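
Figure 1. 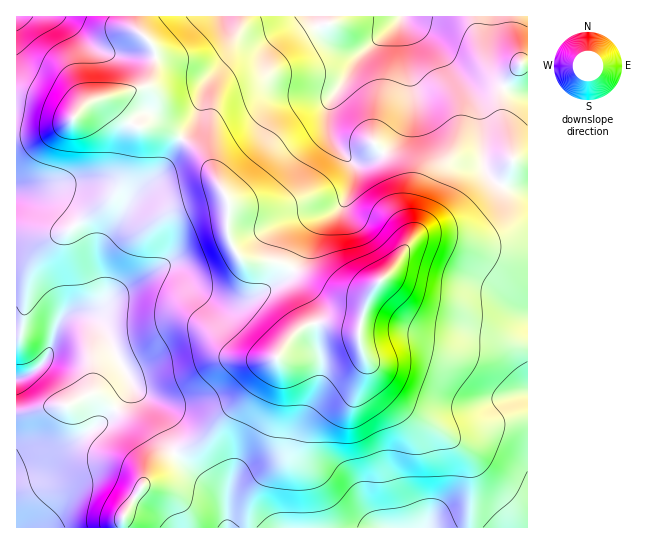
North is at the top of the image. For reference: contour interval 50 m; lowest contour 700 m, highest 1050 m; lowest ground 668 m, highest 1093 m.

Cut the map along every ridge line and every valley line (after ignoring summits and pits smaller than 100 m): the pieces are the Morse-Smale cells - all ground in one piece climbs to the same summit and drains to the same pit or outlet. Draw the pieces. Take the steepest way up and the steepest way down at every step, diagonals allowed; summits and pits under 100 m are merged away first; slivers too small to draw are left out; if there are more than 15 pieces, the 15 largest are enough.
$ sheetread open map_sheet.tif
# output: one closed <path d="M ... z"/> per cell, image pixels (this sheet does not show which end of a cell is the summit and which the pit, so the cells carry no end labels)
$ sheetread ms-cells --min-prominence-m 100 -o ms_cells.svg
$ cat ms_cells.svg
<path d="M105 100l-10 0-9 4-17 19-18 8-10 2-25 1 1 394 105 0 1-9 4-9 20-31 26-24 30-16 45-46 17-24 12-11 10-16 12-13 16-6 12 0 28 5 4 3 6-26 6-11-1-2-4 4-31-1-16-7-36-24-40-4-7-7-8-18 1-29-2-9-23-39-18-17-24-14-25 0-6-3z"/><path d="M527 16l-392 0 1 13 19 20 1 12-4 17-9 10-44 11 12 5 14 15 12 8 21-2 7 3 26 17 13 13 23 39 2 9-1 29 8 18 7 7 40 4 44 28 18 4 21 0 25-25 17-26 10-8 17-1 52 11 41-1z"/><path d="M435 236l-17 1-10 8-17 26-15 14-5 8-6 12-6 26-4-3-28-5-12 0-16 6-12 13-10 16-12 11-17 24-45 46-30 16-26 24-23 36-1 12 404 1 1-281-41 0z"/><path d="M134 16l-117 0-1 117 25 0 10-2 18-8 17-19 5-3 55-14 7-13 3-20-3-8-17-17z"/>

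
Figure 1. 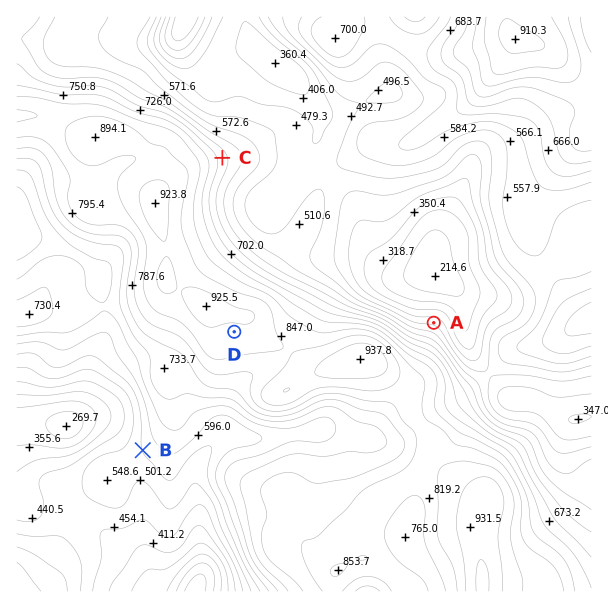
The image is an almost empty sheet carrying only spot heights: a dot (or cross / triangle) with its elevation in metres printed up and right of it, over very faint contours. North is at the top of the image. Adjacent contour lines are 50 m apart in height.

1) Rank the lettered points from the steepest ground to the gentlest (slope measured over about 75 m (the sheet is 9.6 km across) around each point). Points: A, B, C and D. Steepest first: A C B D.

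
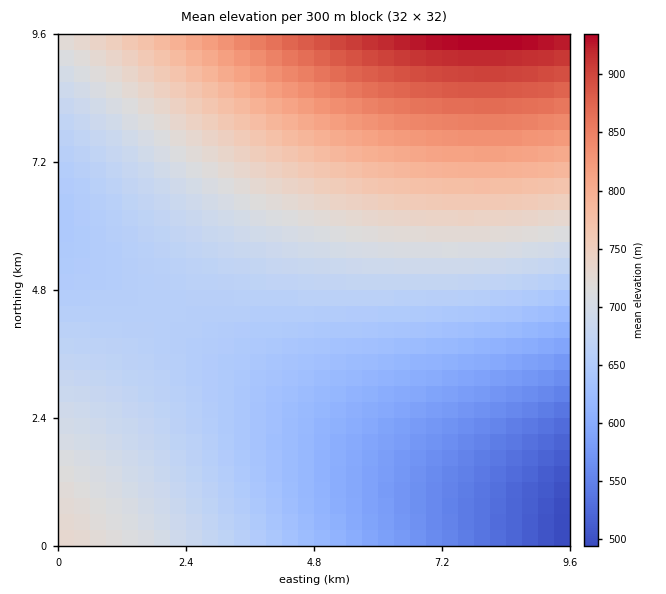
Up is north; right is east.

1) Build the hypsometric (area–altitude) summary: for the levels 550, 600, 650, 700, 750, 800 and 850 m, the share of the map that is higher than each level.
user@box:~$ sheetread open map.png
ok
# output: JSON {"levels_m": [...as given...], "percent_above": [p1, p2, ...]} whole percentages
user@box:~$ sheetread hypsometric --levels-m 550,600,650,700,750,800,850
{"levels_m": [550, 600, 650, 700, 750, 800, 850], "percent_above": [95, 85, 69, 38, 23, 15, 8]}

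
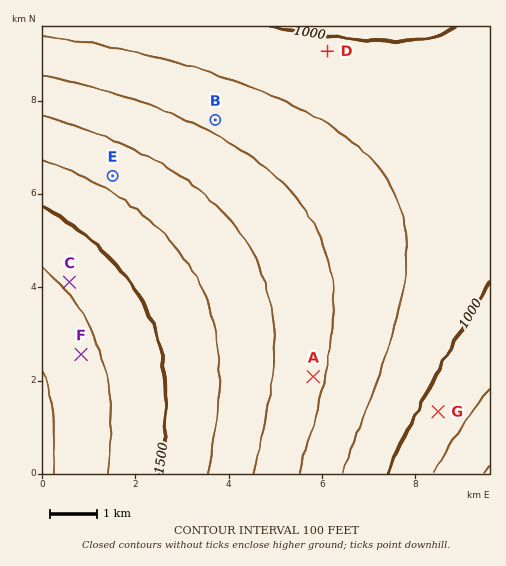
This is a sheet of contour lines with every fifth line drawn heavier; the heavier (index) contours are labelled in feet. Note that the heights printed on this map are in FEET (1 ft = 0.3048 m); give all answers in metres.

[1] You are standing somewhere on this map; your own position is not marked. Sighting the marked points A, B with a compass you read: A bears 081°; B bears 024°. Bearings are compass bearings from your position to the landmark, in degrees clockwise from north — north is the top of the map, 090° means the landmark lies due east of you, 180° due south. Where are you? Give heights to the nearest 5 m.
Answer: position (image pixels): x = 85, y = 413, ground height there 500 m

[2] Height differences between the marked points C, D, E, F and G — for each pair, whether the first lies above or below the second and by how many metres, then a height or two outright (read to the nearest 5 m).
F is above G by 200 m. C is above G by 190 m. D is below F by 185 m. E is above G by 120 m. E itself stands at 415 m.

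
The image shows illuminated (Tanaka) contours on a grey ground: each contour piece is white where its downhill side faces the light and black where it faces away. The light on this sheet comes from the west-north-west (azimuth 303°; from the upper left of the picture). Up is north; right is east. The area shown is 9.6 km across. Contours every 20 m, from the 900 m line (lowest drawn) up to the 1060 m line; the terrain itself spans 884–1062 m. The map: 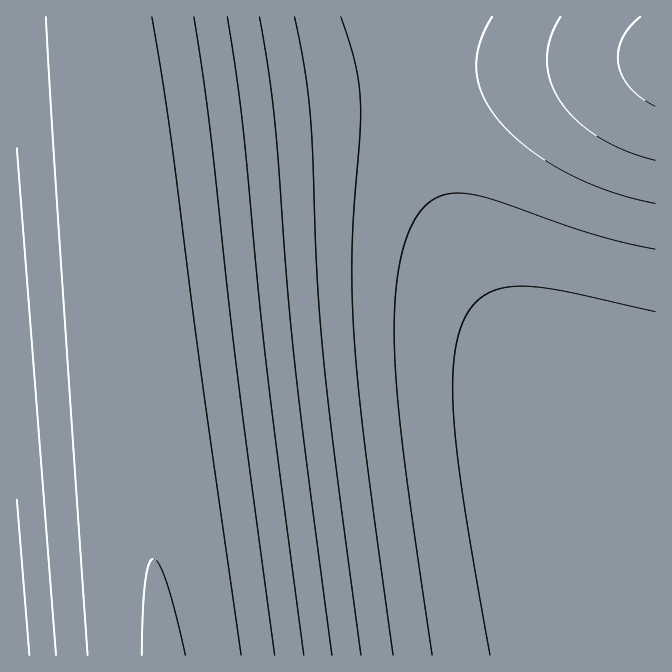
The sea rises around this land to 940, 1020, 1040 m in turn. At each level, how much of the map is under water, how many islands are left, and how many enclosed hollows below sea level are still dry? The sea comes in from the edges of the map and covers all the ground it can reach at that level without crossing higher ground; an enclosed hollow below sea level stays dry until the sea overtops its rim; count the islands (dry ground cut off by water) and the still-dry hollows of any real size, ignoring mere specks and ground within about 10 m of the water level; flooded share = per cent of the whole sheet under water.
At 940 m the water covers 39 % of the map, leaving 0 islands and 0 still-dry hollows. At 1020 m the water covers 68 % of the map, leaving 0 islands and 0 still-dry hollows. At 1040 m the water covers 80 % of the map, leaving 0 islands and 0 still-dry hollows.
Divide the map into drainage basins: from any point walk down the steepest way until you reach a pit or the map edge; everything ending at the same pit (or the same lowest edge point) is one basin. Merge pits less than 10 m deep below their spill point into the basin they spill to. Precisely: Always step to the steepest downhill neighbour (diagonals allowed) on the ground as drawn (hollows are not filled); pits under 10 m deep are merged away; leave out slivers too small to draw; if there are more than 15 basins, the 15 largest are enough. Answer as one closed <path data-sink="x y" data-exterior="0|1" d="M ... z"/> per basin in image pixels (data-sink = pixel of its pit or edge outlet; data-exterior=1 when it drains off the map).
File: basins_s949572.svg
<path data-sink="602 475" data-exterior="0" d="M655 16l-557 1 66 639 492-1z"/><path data-sink="17 655" data-exterior="1" d="M97 16l-81 1 1 639 146-1-35-335-17-188-3-17-9-92z"/>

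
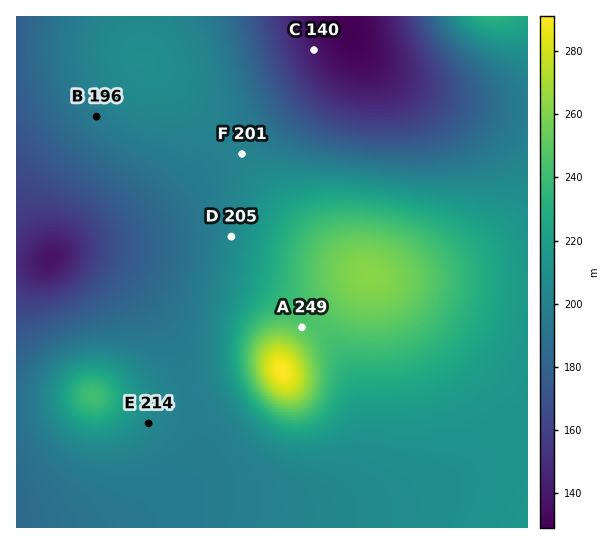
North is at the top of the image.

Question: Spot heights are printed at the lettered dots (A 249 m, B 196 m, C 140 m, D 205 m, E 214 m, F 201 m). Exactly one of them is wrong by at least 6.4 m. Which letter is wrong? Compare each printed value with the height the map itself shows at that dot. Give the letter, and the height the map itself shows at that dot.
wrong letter E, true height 205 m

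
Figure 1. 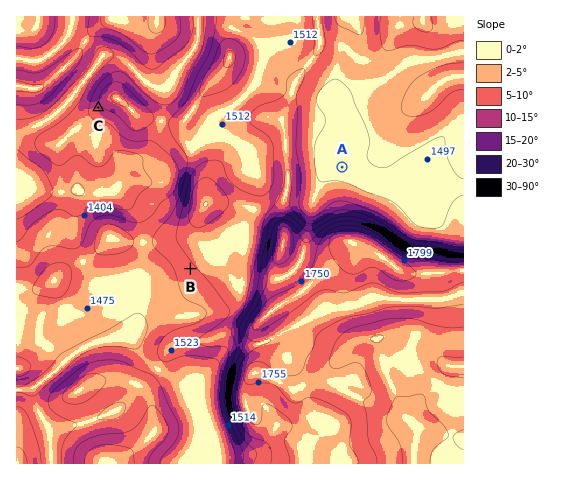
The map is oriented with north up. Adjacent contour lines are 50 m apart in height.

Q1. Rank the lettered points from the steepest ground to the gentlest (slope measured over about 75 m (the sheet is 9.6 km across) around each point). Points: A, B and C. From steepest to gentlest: C B A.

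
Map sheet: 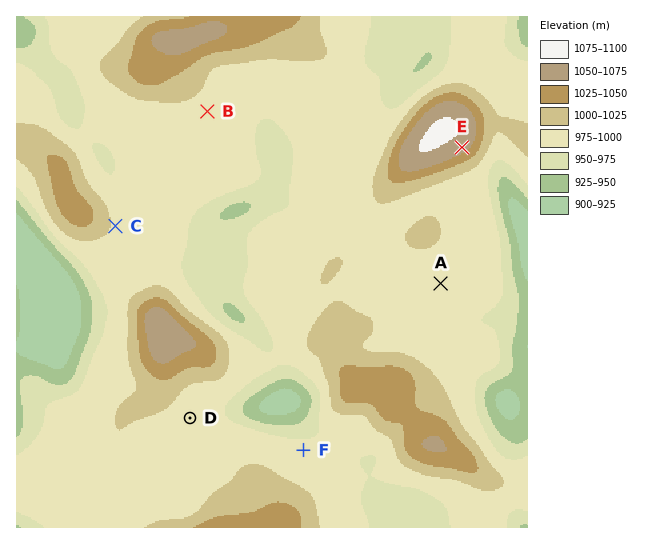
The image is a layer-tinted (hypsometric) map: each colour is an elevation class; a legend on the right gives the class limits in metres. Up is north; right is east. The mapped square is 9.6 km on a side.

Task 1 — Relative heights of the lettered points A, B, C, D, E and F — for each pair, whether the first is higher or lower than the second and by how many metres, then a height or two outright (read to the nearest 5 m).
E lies higher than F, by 75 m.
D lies lower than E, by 70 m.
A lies lower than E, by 70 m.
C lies lower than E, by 65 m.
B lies lower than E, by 65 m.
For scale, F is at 985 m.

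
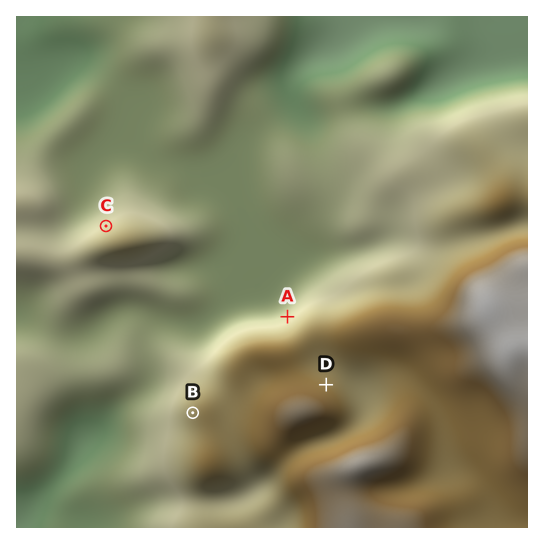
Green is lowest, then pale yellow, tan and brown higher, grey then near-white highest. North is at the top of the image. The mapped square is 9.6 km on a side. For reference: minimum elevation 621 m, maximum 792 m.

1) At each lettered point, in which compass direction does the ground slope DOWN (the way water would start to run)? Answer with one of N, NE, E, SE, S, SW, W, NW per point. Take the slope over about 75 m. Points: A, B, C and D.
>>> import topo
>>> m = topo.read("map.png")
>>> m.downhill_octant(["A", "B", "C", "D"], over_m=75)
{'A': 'NW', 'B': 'W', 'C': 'NW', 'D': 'NE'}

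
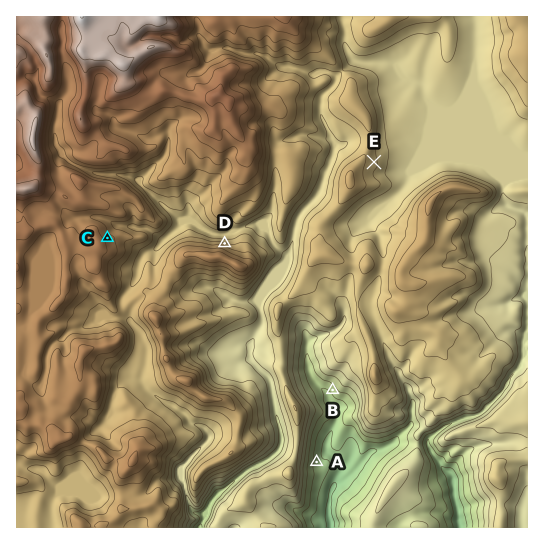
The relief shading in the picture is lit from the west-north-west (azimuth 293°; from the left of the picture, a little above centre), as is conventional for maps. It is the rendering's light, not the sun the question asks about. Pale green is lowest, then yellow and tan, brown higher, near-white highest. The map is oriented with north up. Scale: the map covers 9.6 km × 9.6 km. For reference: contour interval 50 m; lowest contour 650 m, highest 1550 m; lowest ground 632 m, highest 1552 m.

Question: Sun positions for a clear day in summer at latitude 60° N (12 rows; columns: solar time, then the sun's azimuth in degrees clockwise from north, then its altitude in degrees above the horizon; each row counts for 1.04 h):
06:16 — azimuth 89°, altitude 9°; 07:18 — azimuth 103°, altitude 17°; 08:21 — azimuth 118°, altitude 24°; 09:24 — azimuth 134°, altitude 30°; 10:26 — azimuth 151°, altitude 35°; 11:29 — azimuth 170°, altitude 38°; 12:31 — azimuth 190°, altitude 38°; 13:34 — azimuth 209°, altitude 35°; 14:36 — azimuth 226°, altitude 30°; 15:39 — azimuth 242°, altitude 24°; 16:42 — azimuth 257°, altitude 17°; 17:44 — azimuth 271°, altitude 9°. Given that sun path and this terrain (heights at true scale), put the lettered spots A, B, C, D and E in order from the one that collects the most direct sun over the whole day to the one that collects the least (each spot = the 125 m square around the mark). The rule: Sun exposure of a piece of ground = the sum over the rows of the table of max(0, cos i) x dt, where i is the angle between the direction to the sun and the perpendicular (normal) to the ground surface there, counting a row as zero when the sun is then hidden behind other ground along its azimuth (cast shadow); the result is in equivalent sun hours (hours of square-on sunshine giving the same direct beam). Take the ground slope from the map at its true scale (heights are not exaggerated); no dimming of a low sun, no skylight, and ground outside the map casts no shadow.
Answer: B ≈ E ≈ A > C > D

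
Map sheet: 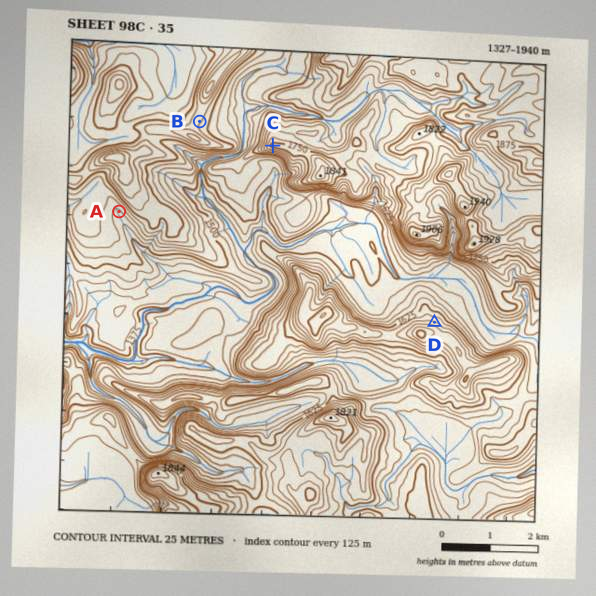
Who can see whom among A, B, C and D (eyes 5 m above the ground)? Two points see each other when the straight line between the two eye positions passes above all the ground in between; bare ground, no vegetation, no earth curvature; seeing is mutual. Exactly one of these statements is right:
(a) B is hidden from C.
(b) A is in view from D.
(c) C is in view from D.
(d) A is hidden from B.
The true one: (d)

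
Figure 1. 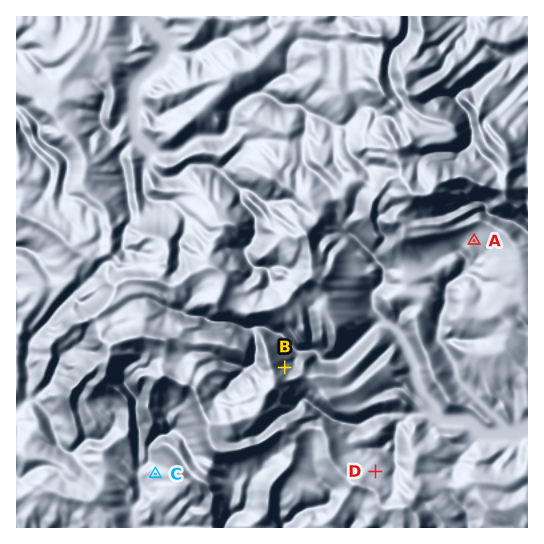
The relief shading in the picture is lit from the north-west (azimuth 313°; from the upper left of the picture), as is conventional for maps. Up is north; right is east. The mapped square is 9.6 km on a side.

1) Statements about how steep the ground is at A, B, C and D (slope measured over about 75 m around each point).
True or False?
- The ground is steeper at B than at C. True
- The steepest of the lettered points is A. False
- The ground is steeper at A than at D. False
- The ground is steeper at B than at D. True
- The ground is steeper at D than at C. False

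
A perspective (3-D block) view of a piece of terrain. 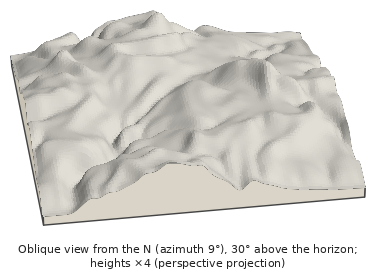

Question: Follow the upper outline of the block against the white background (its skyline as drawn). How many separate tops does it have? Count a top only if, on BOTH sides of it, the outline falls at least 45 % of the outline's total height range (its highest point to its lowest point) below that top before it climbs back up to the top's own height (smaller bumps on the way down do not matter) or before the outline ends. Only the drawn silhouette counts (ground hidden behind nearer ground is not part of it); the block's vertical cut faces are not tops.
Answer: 0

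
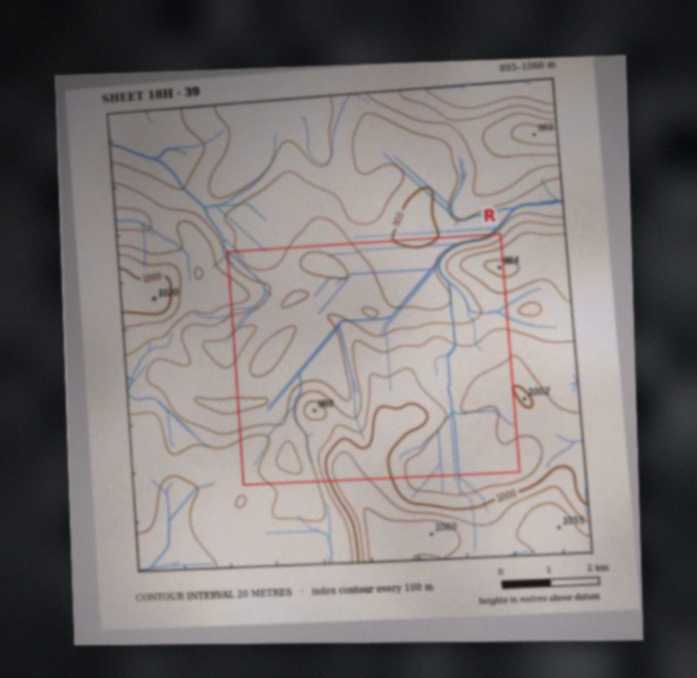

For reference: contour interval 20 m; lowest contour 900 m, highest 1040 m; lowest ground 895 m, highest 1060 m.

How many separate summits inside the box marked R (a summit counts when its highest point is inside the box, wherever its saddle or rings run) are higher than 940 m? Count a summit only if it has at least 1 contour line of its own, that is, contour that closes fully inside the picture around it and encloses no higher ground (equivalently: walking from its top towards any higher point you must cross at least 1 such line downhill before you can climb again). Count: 4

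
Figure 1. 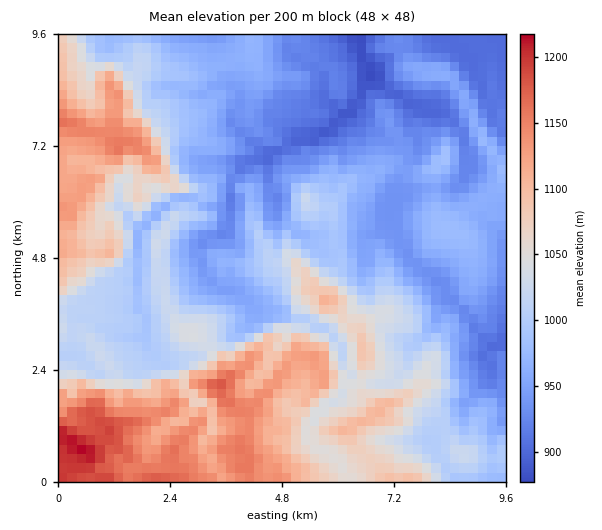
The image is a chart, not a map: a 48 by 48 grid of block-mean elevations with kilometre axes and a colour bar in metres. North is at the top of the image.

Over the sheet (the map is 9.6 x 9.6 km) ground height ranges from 870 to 1220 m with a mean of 1010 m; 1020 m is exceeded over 35.7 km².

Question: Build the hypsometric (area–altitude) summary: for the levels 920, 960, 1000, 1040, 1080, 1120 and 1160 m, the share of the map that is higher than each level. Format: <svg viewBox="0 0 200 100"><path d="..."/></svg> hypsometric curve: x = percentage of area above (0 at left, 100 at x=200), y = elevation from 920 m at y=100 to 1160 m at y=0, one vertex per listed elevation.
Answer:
<svg viewBox="0 0 200 100"><path d="M180 100l-43-17-39-16-33-17-21-17-18-16-19-17"/></svg>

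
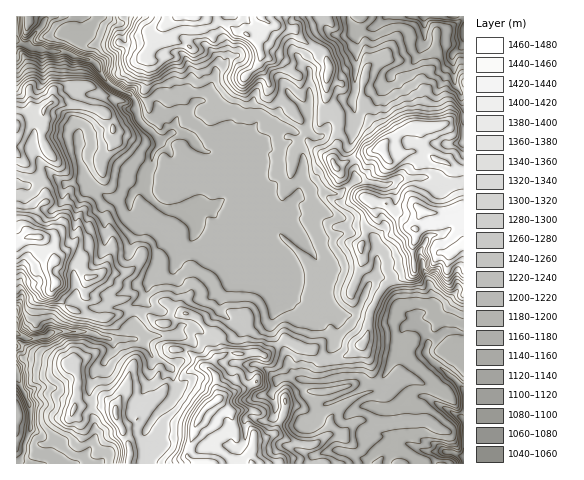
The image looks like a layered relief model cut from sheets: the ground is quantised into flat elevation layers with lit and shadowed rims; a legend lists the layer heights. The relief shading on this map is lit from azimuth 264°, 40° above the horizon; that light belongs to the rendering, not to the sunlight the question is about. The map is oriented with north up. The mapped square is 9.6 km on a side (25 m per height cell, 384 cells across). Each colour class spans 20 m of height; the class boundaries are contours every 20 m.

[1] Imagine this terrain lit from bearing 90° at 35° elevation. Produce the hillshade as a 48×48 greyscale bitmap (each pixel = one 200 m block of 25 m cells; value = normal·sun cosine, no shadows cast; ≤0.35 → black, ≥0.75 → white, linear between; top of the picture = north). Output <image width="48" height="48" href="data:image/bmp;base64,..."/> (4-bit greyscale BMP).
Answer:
<image width="48" height="48" href="data:image/bmp;base64,Qk32BAAAAAAAAHYAAAAoAAAAMAAAADAAAAABAAQAAAAAAIAEAAATCwAAEwsAABAAAAAAAAAAAAAAABEREQAiIiIAMzMzAERERABVVVUAZmZmAHd3dwCIiIgAmZmZAKqqqgC7u7sAzMzMAN3d3QDu7u4A////AGaIh3eHEZp1M2iaqYrLzcqaq6mIiZq6z2Z4d4h3IYuHQWqZqHrcy6rLqZqYmbvLmZdndnl1JaqHUUmpmYndy6mrmrqZmZmXv+lFVXmEKLqHUSiqm5nM7qd4q7qZmZiI3/kjNZuCWrqXUhe6rNu5zrh4qZqZmZia3/kTNJpzfKmoYwOarevKncqIqpmZiImty/gTM4p0e6ibhBBK3+u4fNuYiamJmZqonIQVVIp2abl6pjImz/7HfLiJqZmZqpl4zwFFVIuGRrqIl1M3vLz9iqiIiaqImZmazQA0VZynRauZdWVJuqvtqZiZmIipiZq8hAFDNr24VJyohCOLu7qruYeJmYjMmaq4VkRDNpvKdXuVd2ZomamtyHiZeIrdqap2iCNENYqrl4hkaZd3iYmrqIm6dXvuuap2iWZkJHmoeId3h2eJqZmXeamZdWruuZqHiAOqZWVXmZdXmHeKupqneZmIhlnuupiIiAOXRFZ5u5ZniImqmJu5eIiIh1juuZiIhwN2RZqpqpiHZ6u5eJu5iIiJd2bOyZh3ZgE1qpmqmrlniaqpiJqpiHeHV5eeyYh1MgAGzZm6qqp3mIqqmJmZiHiHRql7uYlzRxI0z5e7u7qYh4mqmYmZiHiHVZp3d5xQfBNHzZiby7ypl4mZmZmYiHiHZHqGY4wxjGZnzbqqypu6qImZmZmIiIiHZFmXYocVnJh4rcvKu3nKqYiImZiIiIh2ZFqnUnUWmqmavLzKq5m6mYiImIiIiIh2VGqmMXhGd3irzLzbrKmZmZiIiIiIiYd2Zmh0MnqWZ4qpnMzLu5iZmZiIiIiImIdmdlV1E3mZh5q5e8y7u5iZmYiIiIiIiId3ZUNmRWiZmYibqqvKqoiZiIiIiIiIiIh1RCNodVmoeId7y7qqqZmImZiIiIiHiYdmURaZdHuoZod7y7qJqql3iZmImYh3iYdlZTeoVIqYiIibu7h5uql3iIiJmYh3eIZCa4VohniHiIm5ncdqyqp3iIiYmZh3eIUijIRGqXiHibuXzrdqy6qHiImYiIh3aIQUmWRGqpiJq8p67qdnrLuneJmIiIiHZ3RGpxFZqZmqq7mM7JdmnMzJaJiIiIh3d3dliTAnqpmqvcqd7JdVnO6oh3eIiYd3iHd2imMjaImazsqc7JZXrupol3iJiIiId4domoVTNXiJ75mb24Z538ZpmHeIiIh2eJdoqoeGRXh2r2d5upmb3qV4iYiIh3domZZYuoiXZniHrUdnu6qr3UOZiZiGVYh6uIdJupmod3iYrSeFiYrvkiWamYiFIpuLt5dIvKm5d3iqmSaHeIvWAkasqZiWEYzMl6c53Zi6h3irlkeGiIuQADacupioMke8qqc57YerqYesl2iYiZYwADeau5nKdSKM3IZ8/YaKu6ict7p2YzVREzWKqIu5hiOc2net7Id4vLmKzWQ1Z4hhFEV5mqmJdFesyZzM25iHm7l53zhzaJhjMhR4mYmZZomau97LzKmHiblp3xe2V4d1MhJWeImql3eLzN2r25q5ibl5qg=="/>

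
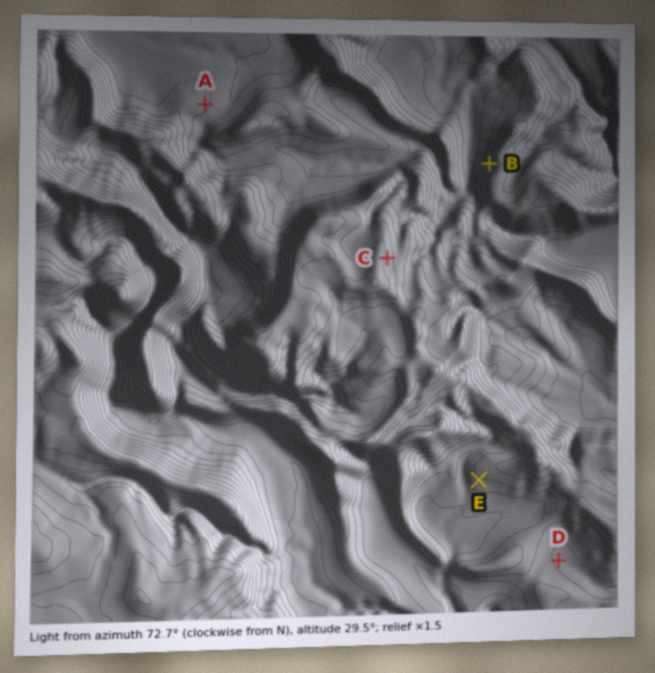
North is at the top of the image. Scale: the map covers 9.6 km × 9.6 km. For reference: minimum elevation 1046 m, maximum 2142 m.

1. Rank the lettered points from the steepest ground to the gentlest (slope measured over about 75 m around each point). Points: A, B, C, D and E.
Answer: B C E A D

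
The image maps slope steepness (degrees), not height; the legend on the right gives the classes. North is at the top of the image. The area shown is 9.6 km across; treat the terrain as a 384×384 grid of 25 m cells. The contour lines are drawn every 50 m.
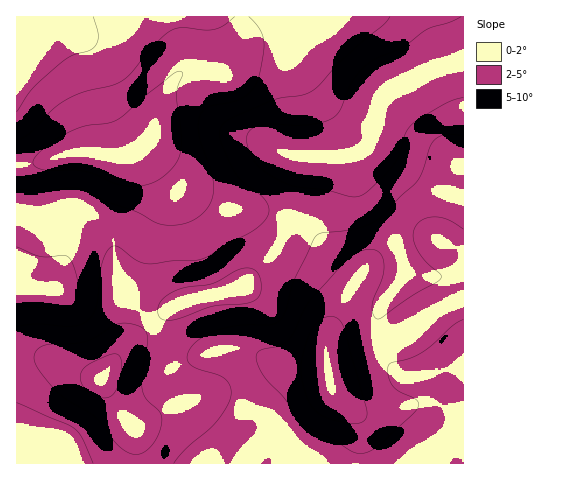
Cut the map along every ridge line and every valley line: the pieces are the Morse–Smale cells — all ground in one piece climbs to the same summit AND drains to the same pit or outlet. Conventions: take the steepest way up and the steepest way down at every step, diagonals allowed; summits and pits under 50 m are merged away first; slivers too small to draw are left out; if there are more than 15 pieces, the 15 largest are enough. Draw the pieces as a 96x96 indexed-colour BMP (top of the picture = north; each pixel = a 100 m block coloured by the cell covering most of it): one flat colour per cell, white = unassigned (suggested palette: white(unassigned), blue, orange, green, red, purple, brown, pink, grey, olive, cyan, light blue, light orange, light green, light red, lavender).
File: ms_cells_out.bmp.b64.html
<image width="96" height="96" href="data:image/bmp;base64,Qk12EgAAAAAAAHYAAAAoAAAAYAAAAGAAAAABAAQAAAAAAAASAAATCwAAEwsAABAAAAAAAAAA////ALR3HwAOf/8ALKAsACgn1gC9Z5QAS1aMAMJ34wB/f38AIr28AM++FwDox64AeLv/AIrfmACWmP8A1bDFAGZmZmZmZmZmZmZmZmYREREREREREREREREREREREREREREREREREREREREREREREWZmZmZmZmZmZmZmZmYREREREREREREREREREREREREREREREREREREREREREREREWZmZmZmZmZmZmZmZmYREREREREREREREREREREREREREREREREREREREREREREREWZmZmZmZmZmZmZmZmYREREREREREREREREREREREREREREREREREREREREREREREWZmZmZmZmZmZmZmZmYREREREREREREREREREREREREREREREREREREREREREREREWZmZmZmZmZmZmZmZmEREREREREREREREREREREREREREREREREREREREREREREREWZmZmZmZmZmZmZmZmEREREREREREREREREREREREREREREREREREREREREREREREWZmZmZmZmZmZmZmZmEREREREREREREREREREREREREREREREREREREREREREREREWZmZmZmZmZmZmZmZhEREREREREREREREREREREREREREREREREREREREREREREREWZmZmZmZmZmZmZmZhEREREREREREREREREREREREREREREREREREREREREREREREWZmZmZmZmZmZmZmYREREREREREREREREREREREREREREREREREREREREREREREREWZmZmZmZmZmZmZmEREREREREREREREREREREREREREREREREREREREREREREREREWZmZmZmZmZmZmZhEREREREREREREREREREREREREREREREREREREREREREREREREWZmZmZmZmZmZmZhEREREREREREREREREREREREREREREREREREREREREREREREREWZmZmZmZmZmZmYREREREREREREREREREREREREREREREREREREREREREREREREREWZmZmZmZmZmZmYREREREREREREREREREREREREREREREREREREREREREREREREREWZmZmZmZmZmZmEREREREREREREREREREREREREREREREREREREREREREREREREREWZmZmZmZmZmZmEREREREREREREREREREREREREREREREREREREREREREREREREREWZmZmZmZmZmYiEREREREREREREREREREREREREREREREREREREREREREREREREREWZmZmZmZmYiIiEREREREREREREREREREREREREREREREREREREREREREREREREREWZmZmZmZiIiIiIREREREREREREREREREREREREREREREREREREREREREREREREREWZmZmZmIiIiIiIhEREREREREREREREREREREREREREREREREREREREREREREREREWZmZmIiIiIiIiIhERERERERERERERERERERERERERERERERERERERERERERERERESIiIiIiIiIiIiIiERERERERERERERERERERERERERERERERERERERERERERERERESIiIiIiIiIiIiIiIRERERERERERERERERERERERERERERERERERERERERERERERESIiIiIiIiIiIiIiIhERERERERERERERERERERERERERERERERERERERERERERERESIiIiIiIiIiIiIiIiERERERERERERERERERERERERERERERERERERERERERERERESIiIiIiIiIiIiIiIiIRERERERERERERERERERERERERERERERERERERERERERERESIiIiIiIiIiIiIiIiIhERERERERERERERERERERERERERERERERERERERERERERESIiIiIiIiIiIiIiIiIiIRERERERERERERERERERERERERERERERERERERERERERESIiIiIiIiIiIiIiIiIiIhERERERERERERERERERERERERERERERERERERERERERESIiIiIiIiIiIiIiIiIiIiERERERERERERERERERERERERERERERERERERERERERESIiIiIiIiIiIiIiIiIiIiIRERERERERERERERERERERERERERERERERERERERERESIiIiIiIiIiIiIiIiIiIiIhERERERERERERERERERERERERERERERERERERERERESIiIiIiIiIiIiIiIiIiIiIiIRERERERERERERERERERERERERERERERERERERERESIiIiIiIiIiIiIiIiIiIiIiIiIRERERERERERERERERERERERERERERERERERERESIiIiIiIiIiIiIiIiIiIiIiIiIiIiERERERERERERERERERERERERERERERERERESIiIiIiIiIiIiIiIiIiIiIiIiIiIiIiIhERERERERERERERERERERERERERERERESIiIiIiIiIiIiIiIiIiIiIiIiIiIiIiIiERERERERERERERERERERERERERERERESIiIiIiIiIiIiIiIiIiIiIiIiIiIiIiIiIRERERERERERERERERERERERERERERESIiIiIiIiIiIiIiIiIiIiIiIiIiIiIiIiIhEREREREREREREVURERERERERERERESIiIiIiIiIiIiIiIiIiIiIiIiIiIiIiIiIiERERERERERERFVVRERERERERERERESIiIiIiIiIiIiIiIiIiIiIiIiIiIiIiIiIiIRERERERERERVVVRERERERERERERESIiIiIiIiIiIiIiIiIiIiIiIiIiIiIiIiIiIhEREREREREVVVVVERERERERERERESIiIiIiIiIiIiIiIiIiIiIiIiIiIiIiIiIiIhERERERERFVVVVVVRERERERERERESIiIiIiIiIiIiIiIiIiIiIiIiIiIiIiIiIiIiERERERERVVVVVVVVERERERERERESIiIiIiIiIiIiIiIiIiIiIiIiIiIiIiIiIiIiIRERERERVVVVVVVVURERERERERESIiIiIiIiIiIiIiIiIiIiIiIiIiIiIiIiIiIiIREREREVVVVVVVVVVVURERERERESIiIiIiIiIiIiIiIiIiIiIiIiIiIiIiIiIiIiIhERERFVVVVVVVVVVVVVVVVVERESIiIiIiIiIiIiIiIiIiIiIiIiIiIiIiIiIiIiIhERERVVVVVVVVVVVVVVVVVVERESIiIiIiIiIiIiIiIiIiIiIiIiIiIiIiIiIiIiIiEREVVVVVVVVVVVVVVVVVVVERESIiIiIiIiIiIiIiIiIiIiIiIiIiIiIiIiIiIiIiERVVVVVVVVVVVVVVVVVVVVERESIiIiIiIiIiIiIiIiIiIiIiIiIiIiIiIiIiIiIiFVVVVVVVVVVVVVVVVVVVVVURESIiIiIiIiIiIiIiIiIiIiIiIiIiIiIiIiIiIiMzNVVVVVVVVVVVVVVVVVVVVVURESIiIiIiIiIiIiIiIiIiIiIiIiIiIiIiIiIzMzMzNVVVVVVVVVVVVVVVVVVVVVURESIiIiIiIiIiIiIiIiIiIiIiIiIiIiMzMzMzMzMzNVVVVVVVVVVVVVVVVVVVVVVRESIiIiIiIiIiIiIiIiIiIiIiIiIiIzMzMzMzMzMzNVVVVVVVVVVVVVVVVVVVVVVRESIiIiIiIiIiIiIiIiIiIiIiIiIjMzMzMzMzMzMzM1VVVVVVVVVVVVVVVVVVVVVRESIiIiIiIiIiIiIiIiIiIiIiIiIzMzMzMzMzMzMzM1VVVVVVVVVVVVVVVVVVVVVRESIiIiIiIiIiIiIiIiIiIiIiIjMzMzMzMzMzMzMzM1VVVVVVVVVVVVVVVVVVVVVVESIiIiIiIiIiIiIiIiIiIiIiIzMzMzMzMzMzMzMzM1VVVVVVVVVVVVVVVVVVVVVVESIiIiIiIiIiIiIiIiIiIiIiMzMzMzMzMzMzMzMzMzVVVVVVVVVVVVVVVVVVVVVVESIiIiIiIiIiIiIiIiIiIiIjMzMzMzMzMzMzMzMzMzVVVVVVVVVVVVVVVVVVVVVVUSIiIiIiIiIiIiIiIiIiIiIzMzMzMzMzMzMzMzMzMzVVVVVVVVVVVVVVVVVVVVVVUURCIiIiIiIiIiIiIiIiIiMzMzMzMzMzMzMzMzMzMzVVVVVVVVVVVVVVVVVVVVVVVUREREQiIiIiIiIiIiIiIjMzMzMzMzMzMzMzMzMzMzVVVVVVVVVVVVVVVVVVVVVVVUREREREQiIiIkREREIiIzMzMzMzMzMzMzMzMzMzMzMzMzMzMzVVVVVVVVVVVVVVVUREREREREREREREREQiIzMzMzMzMzMzMzMzMzMzMzMzMzMzMzM1VVVVVVVVVVVVVUREREREREREREREREREMzMzMzMzMzMzMzMzMzMzMzMzMzMzMzMzVVVVVVVVVVVVVUREREREREREREREREREQzMzMzMzMzMzMzMzMzMzMzMzMzMzMzMzVVVVVVVVVVVVVUREREREREREREREREREQzMzMzMzMzMzMzMzMzMzMzMzMzMzMzMzVVVVVVVVVVVVVUREREREREREREREREREQzMzMzMzMzMzMzMzMzMzMzMzMzMzMzMzNVVVVVVVVVVVVURERERERERERERERERERDMzMzMzMzMzMzMzMzMzMzMzMzMzMzMzNVVVVVVVVVVVVURERERERERERERERERERDMzMzMzMzMzMzMzMzMzMzMzMzMzMzMzNVVVVVVVVVVVVURERERERERERERERERERDMzMzMzMzMzMzMzMzMzMzMzMzMzMzMzNVVVVVVVVVVVVURERERERERERERERERERDMzMzMzMzMzMzMzMzMzMzMzMzMzMzMzNVVVVVVVVVVVVUREREREREREREREREREREMzMzMzMzMzMzMzMzMzMzMzMzMzMzMzM1VVVVVVVVVVVUREREREREREREREREREREMzMzMzMzMzMzMzMzMzMzMzMzMzMzMzM1VVVVVVVVVVVUREREREREREREREREREREQzMzMzMzMzMzMzMzMzMzMzMzMzMzMzM1VVVVVVVVVVVUREREREREREREREREREREQzMzMzMzMzMzMzMzMzMzMzMzMzMzMzMzVVVVVVVVVVVURERERERERERERERERERERDMzMzMzMzMzMzMzMzMzMzMzMzMzMzMzNVVVVVVVVVVURERERERERERERERERERERDMzMzMzMzMzMzMzMzMzMzMzMzMzMzMzMzVVVVVVVVVUREREREREREREREREREREREMzMzMzMzMzMzMzMzMzMzMzMzMzMzMzMzMzVVVVVVVUREREREREREREREREREREREQzMzMzMzMzMzMzMzMzMzMzMzMzMzMzMzMzM1VVVVVUREREREREREREREREREREREREREREQzMzMzMzMzMzMzMzMzMzMzMzMzMzMzM1VVVURERERERERERERERERERERERERERERDMzMzMzMzMzMzMzMzMzMzMzMzMzMzMzMzNURERERERERERERERERERERERERERERHMzMzMzMzMzMzMzMzMzMzMzMzMzMzMzMzM0REREREREREREREREREREREREREREREczMzMzMzMzMzMzMzMzMzMzMzMzMzMzMzM0RERERERERERERERERERERERERERERERzMzMzMzMzMzMzMzMzMzMzMzMzMzMzMzM0RERERERERERERERERERERERERERERER3MzMzMzMzMzMzMzMzMzMzMzMzMzMzMzM0RERERERERERERERERERERERERERERER3czMzMzMzMzMzMzMzMzMzMzMzMzMzMzM0RERERERERERERERERERERERERERERERHd3czMzMzMzMzMzMzMzMzMzMzMzMzMzM0RERERERERERERERERERERERERERERERHd3d3d3d3czMzMzMzMzMzMzMzMzMzMzM0RERERERERERERERERERERERERERERERHd3d3d3d3d3dzMzMzMzMzMzMzMzMzMzM0RERERERERERERERERERERERERERERERHd3d3d3d3d3d3MzMzMzMzMzMzMzMzMzM4iIRERERERERERERERERERERERERERERHd3d3d3d3d3d3MzMzMzMzMzMzMzMzMzMw=="/>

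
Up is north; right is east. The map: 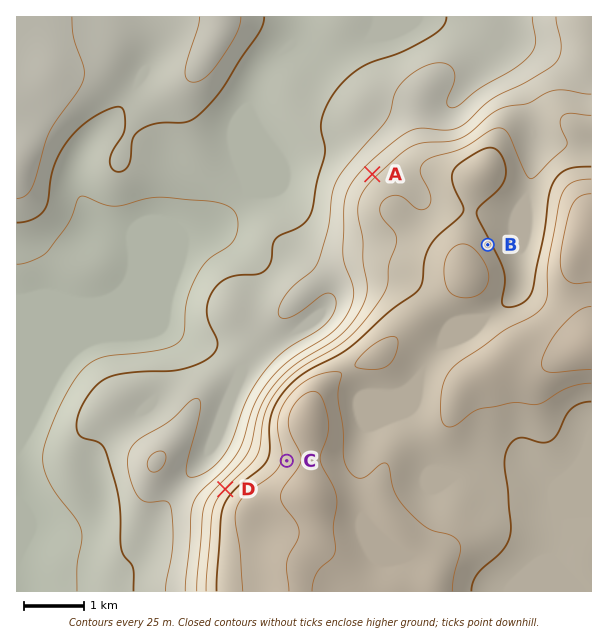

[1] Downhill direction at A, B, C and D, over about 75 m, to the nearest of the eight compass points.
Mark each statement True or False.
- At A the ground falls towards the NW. True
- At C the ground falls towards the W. True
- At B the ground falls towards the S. False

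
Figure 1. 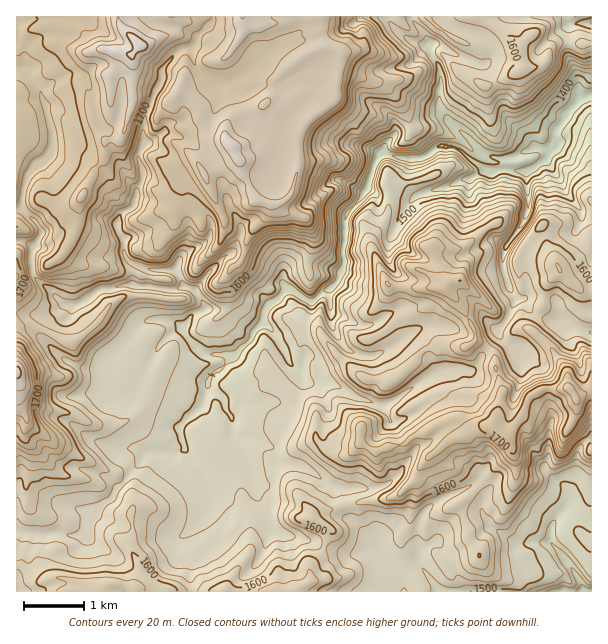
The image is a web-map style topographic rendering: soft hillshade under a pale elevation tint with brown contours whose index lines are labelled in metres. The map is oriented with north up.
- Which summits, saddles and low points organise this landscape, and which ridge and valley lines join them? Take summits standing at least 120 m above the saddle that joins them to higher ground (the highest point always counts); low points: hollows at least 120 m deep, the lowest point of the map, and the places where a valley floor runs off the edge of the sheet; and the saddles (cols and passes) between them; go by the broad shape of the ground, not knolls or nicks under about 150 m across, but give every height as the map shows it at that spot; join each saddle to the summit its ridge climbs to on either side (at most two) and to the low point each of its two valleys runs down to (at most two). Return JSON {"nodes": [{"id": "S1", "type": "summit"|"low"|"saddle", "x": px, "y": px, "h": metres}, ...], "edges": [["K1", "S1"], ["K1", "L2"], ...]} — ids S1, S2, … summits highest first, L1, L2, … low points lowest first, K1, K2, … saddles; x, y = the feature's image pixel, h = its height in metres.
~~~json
{"nodes": [
{"id": "S1", "type": "summit", "x": 140, "y": 45, "h": 1811},
{"id": "S2", "type": "summit", "x": 17, "y": 372, "h": 1808},
{"id": "S3", "type": "summit", "x": 569, "y": 389, "h": 1750},
{"id": "L1", "type": "low", "x": 584, "y": 96, "h": 1361},
{"id": "L2", "type": "low", "x": 585, "y": 591, "h": 1408},
{"id": "K1", "type": "saddle", "x": 345, "y": 506, "h": 1576},
{"id": "K2", "type": "saddle", "x": 20, "y": 531, "h": 1547},
{"id": "K3", "type": "saddle", "x": 285, "y": 387, "h": 1527}],
"edges": [["K1", "S3"], ["K1", "L1"], ["K1", "L2"], ["K2", "S2"], ["K2", "S3"], ["K2", "L1"], ["K3", "S1"], ["K3", "S3"], ["K3", "L1"]]}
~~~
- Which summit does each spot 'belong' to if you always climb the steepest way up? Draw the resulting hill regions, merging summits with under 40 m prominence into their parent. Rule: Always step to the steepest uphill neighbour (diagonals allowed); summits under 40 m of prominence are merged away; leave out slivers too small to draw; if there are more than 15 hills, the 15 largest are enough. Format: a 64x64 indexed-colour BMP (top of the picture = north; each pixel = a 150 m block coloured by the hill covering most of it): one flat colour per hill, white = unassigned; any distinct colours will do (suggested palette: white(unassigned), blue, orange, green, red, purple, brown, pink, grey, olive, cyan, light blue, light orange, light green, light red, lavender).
<image width="64" height="64" href="data:image/bmp;base64,Qk12CAAAAAAAAHYAAAAoAAAAQAAAAEAAAAABAAQAAAAAAAAIAAATCwAAEwsAABAAAAAAAAAA////ALR3HwAOf/8ALKAsACgn1gC9Z5QAS1aMAMJ34wB/f38AIr28AM++FwDox64AeLv/AIrfmACWmP8A1bDFAHd3d3d3d3d3d3dmZmZmZmZmZmZmZmIiIRERERERERESd3d3d3d3d3d3dmZmZmZmZmZmZmZmYiIRERERERERESJ3d3d3d3d3d3d2ZmZmZmZmZmZmZmYRIRERERERERERInd3d3d3d3d3d3dmZmZmZmZmZmZmYRERERERERERERIid3d3d3d3d3d3d2ZmZmZmZmZmZmYRERERERERERERIiJ3d3d3d3d3d3d2ZmZmZmZmZmZmZhEREREREREREREiIndVVVV3d3d3d3ZmZmZmZmZmZmZhEREREREREREREiIiVVVVVXd3d3d3d2ZmZmZmZmZmZhERERERERERERERIiJVVVVVd3d3d3d3dmZmZmZmZmZhEREREREREREREREiIVVVVVVXd3d3d3d2ZmZmZmZmZmERERERERERERERERERVVVVVVVXd3d3d3dmZmZmZmZmERERERERERERERERERFVVVVVVVd3d3d3d2ZmZmZmZmYREREREREREREREREREVVVVVVVVXd3d3d2ZmZmZmZmERERERERERERERERERERVVVVVVVVV3d3d3ImZmZmZmERERERERERERERERERERFVVVVVVVVVd3d3IiJmZmEREREREREREREREREREREREVVVVVVVVVVVVXIiIiZmYRERERERERERERERERERERERVVVVVVVVVVVVUiIiJmERERERERERERERERERERERERFVVVVVVVVVVVUiIiIREREREREREREREREREREREREREVVVVVVVVVVVVSIiIhERERERERERERERERERERERERERVVVVVVVVVVVVUiIiERERERERERERERERERERERERERFVVVVVVVVVVVVSIiIhEREREREREREREREREREREREREVVVVVVVVVVVUiIiIiIiIhERERERERERERERERERERERVVVVVVVSJSIiIiIiIiIiIRERERERERERERERERERERFVVVVVVVIiIiIiIiIiIiIiEREREREREREREREREREREVVVVVVVUiIiIiIiIiIiIiERERERERERERERERERERERVVVVIiIiIiIiIiIiIiIiERERERERERFEREERERERERFVVVIiIiIiIiIiIiIiIiIREREREREREURERBEREREREVVVIiIiIiIiIiIiIiIiIREREREREREUREREQRERERERVVIiIiIiIiIiIiIiIiIhEREREREUQURERERBERERERFVUiIiIiIiIiIiIiIiIhERERERERREREREREQRERERmVVVIiIiIiIiIiIiIiIiERERERREREREREREREERmZmZqqqiIiIiIiIiIiIiIiIREREUREREREREREREQRmZmZmqqqIiIiIiIiIiIiIiIiERMRREREREREREREREmZmZmaqqIiIiIiIiIiIiIiIiIhMzNEREREREREREREmZmZmZqqIiIiIiIiIiMzIiIiIiMzMzRERERERERERESZmZmZmqIiIiIiIiIiIzMiIiIiIzMzNERERERERERESZmZmZmaoiIiIiIiMzMzMzIiIiIjMzM0RERERERERERJmZmZmZqiIiIiIiMzMzMzMzIiIjMzMzREREREREREREmZmZmZmqIiIiIiIzMzMyMzMiIjMzMzNERERERERERESZmZmZmbuyIiIiIjMzMzIjMzIiMzMzMzREREREREREQRmZmZmZu7IiIiIjMzMzMiIzMiMzMzMzNEREREREREQREZmZmZm7IiIiIiMzMzMzIzMzMzMzMzM0RERERERERBERGZmZmbIiIiIiIjMzMzMzMzMzMzMzMzRERERERERBEREZmZmRIiIiIiIiIzMzMzMzMzMzMzMzM0REREREREERERmZmREiIiIiIiIjMzMzMzMzMzMzMzMzNCIiIkREERERGZmRESIiIiIiIiIzMzMzMzMzMzMzMzMyIiIiIiQREREZmZERIiIiIiIiIjMzMzMzMzMzMzMzMzIiIiIiIiERERmZEREiIiIiIiIiMzMzMzMzMzMzMzMzMyIiIiIiIzMyIpERESIiIiIiIiIzMzMzMzMzMzMzMzMzIjMyIiIzOIgiIRERIiIiIiIiIjMzMzMzMzMzMzMzMzMzMzMyMziIiIiIEREiIiIiIiIiMzMzMzMzMzMzMzMzMzMzMzMziIiIiIgRESIiIiIiIiIzMzMzMzMzMzMzMzMzMzMzMziIiIiIiBERIiIiIiIiIjMzMzMzMzMzMzMzMzMzMzMziIiIiIiIgREiIiIiIiIiIzMzMzMzMzMzMzMzMzMzMziIiIiIiIiBESIiIiIiIiIjMzMzMzMzMzMzMzMzMzMzOIiIiIiIiIgRIiIiIiIiIiIzMzMzMzMzMzMzMzMzMzM4iIiIiIiIiIIiIiIiIiIiIjMzMzMzMzMzMzMzMzMzMziIiIiIiIiIIiIiIiIiIiIiMzMzMzMzMzMzMzMzMzMzOIiIiIiIiIgiIiIiIiIiIiIjMzMzMzMzMzMzMzMzMzM4iIiIiIiIiCIiIiIiIiIiIiMzMzMzMzMzMzMzMzMzM4iIiIiIiIiCIiIiIiIiIiIiIiMzMzMzMzMzMzMzMzMziIiIiIiIiIIiIiIiIiIiIiIiIjMzMzMzMzMzMzMzMyKIiIiIiIiIgiIiIiIiIiIiIiIiIzMzMzMzMzMzMzMiKIiIiIiIiIiCIiIiIiIiIiIiIiIiMzMzMzMzMzMzMiKIiIiIiIiIiIIi"/>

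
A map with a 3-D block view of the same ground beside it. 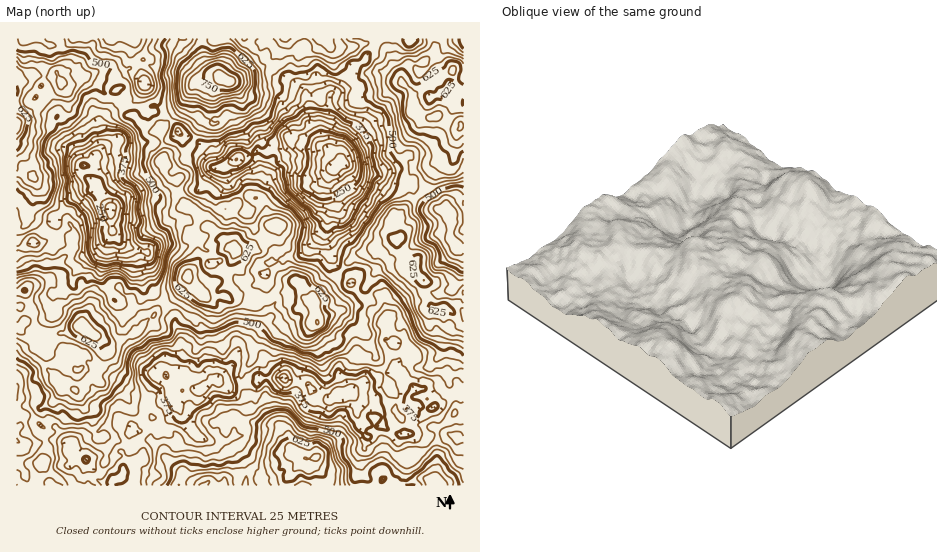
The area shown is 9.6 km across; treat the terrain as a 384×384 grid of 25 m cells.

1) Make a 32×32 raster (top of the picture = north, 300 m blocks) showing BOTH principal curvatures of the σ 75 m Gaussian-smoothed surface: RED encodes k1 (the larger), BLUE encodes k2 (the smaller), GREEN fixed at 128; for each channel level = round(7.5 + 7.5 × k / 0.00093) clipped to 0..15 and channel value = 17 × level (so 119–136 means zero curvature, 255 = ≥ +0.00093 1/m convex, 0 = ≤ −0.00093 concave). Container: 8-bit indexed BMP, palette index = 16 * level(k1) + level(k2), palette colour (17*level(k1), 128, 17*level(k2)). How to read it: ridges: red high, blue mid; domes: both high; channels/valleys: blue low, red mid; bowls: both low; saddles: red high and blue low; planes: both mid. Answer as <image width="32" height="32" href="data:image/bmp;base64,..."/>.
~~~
<image width="32" height="32" href="data:image/bmp;base64,Qk02CAAAAAAAADYEAAAoAAAAIAAAACAAAAABAAgAAAAAAAAEAAATCwAAEwsAAAABAAAAAAAAAIAAABGAAAAigAAAM4AAAESAAABVgAAAZoAAAHeAAACIgAAAmYAAAKqAAAC7gAAAzIAAAN2AAADugAAA/4AAAACAEQARgBEAIoARADOAEQBEgBEAVYARAGaAEQB3gBEAiIARAJmAEQCqgBEAu4ARAMyAEQDdgBEA7oARAP+AEQAAgCIAEYAiACKAIgAzgCIARIAiAFWAIgBmgCIAd4AiAIiAIgCZgCIAqoAiALuAIgDMgCIA3YAiAO6AIgD/gCIAAIAzABGAMwAigDMAM4AzAESAMwBVgDMAZoAzAHeAMwCIgDMAmYAzAKqAMwC7gDMAzIAzAN2AMwDugDMA/4AzAACARAARgEQAIoBEADOARABEgEQAVYBEAGaARAB3gEQAiIBEAJmARACqgEQAu4BEAMyARADdgEQA7oBEAP+ARAAAgFUAEYBVACKAVQAzgFUARIBVAFWAVQBmgFUAd4BVAIiAVQCZgFUAqoBVALuAVQDMgFUA3YBVAO6AVQD/gFUAAIBmABGAZgAigGYAM4BmAESAZgBVgGYAZoBmAHeAZgCIgGYAmYBmAKqAZgC7gGYAzIBmAN2AZgDugGYA/4BmAACAdwARgHcAIoB3ADOAdwBEgHcAVYB3AGaAdwB3gHcAiIB3AJmAdwCqgHcAu4B3AMyAdwDdgHcA7oB3AP+AdwAAgIgAEYCIACKAiAAzgIgARICIAFWAiABmgIgAd4CIAIiAiACZgIgAqoCIALuAiADMgIgA3YCIAO6AiAD/gIgAAICZABGAmQAigJkAM4CZAESAmQBVgJkAZoCZAHeAmQCIgJkAmYCZAKqAmQC7gJkAzICZAN2AmQDugJkA/4CZAACAqgARgKoAIoCqADOAqgBEgKoAVYCqAGaAqgB3gKoAiICqAJmAqgCqgKoAu4CqAMyAqgDdgKoA7oCqAP+AqgAAgLsAEYC7ACKAuwAzgLsARIC7AFWAuwBmgLsAd4C7AIiAuwCZgLsAqoC7ALuAuwDMgLsA3YC7AO6AuwD/gLsAAIDMABGAzAAigMwAM4DMAESAzABVgMwAZoDMAHeAzACIgMwAmYDMAKqAzAC7gMwAzIDMAN2AzADugMwA/4DMAACA3QARgN0AIoDdADOA3QBEgN0AVYDdAGaA3QB3gN0AiIDdAJmA3QCqgN0Au4DdAMyA3QDdgN0A7oDdAP+A3QAAgO4AEYDuACKA7gAzgO4ARIDuAFWA7gBmgO4Ad4DuAIiA7gCZgO4AqoDuALuA7gDMgO4A3YDuAO6A7gD/gO4AAID/ABGA/wAigP8AM4D/AESA/wBVgP8AZoD/AHeA/wCIgP8AmYD/AKqA/wC7gP8AzID/AN2A/wDugP8A/4D/AHGT5raEwoBwgqVi5sP65tSBpqX4k8TXkmClpNTz+dm2wvrlYYOB+IKiktb3pYOEtaS0t5bY6PXFsOjpYVDn13JjtPdxooPlg7WR94OWlIOFhJXZ+vX952Jgk9bD1rT3gqTV1FBx1tm1k9aEyHFwtINihaX2o9f0+LCSxGBgorFQk7KCxrbFonJytsSksfnYx8LX+vqBhJLkgLaS2MLp9Maz6NaExcWTg9e1tmDDpdjYk6PG9kGCYeWBpbXFYZBy95SCwuf7tMaytsajlJNwxIDW1cPjkaGAcHOU17WixaWBg8T5xqTW56bTcoGVpJFQo9KQkFCgkuaTcJLXtJJxtYNjs9SDprXF9oFQU5OklHOh97WycJLlkpPW1bKD5fiVhcfop3RgoejmgJRRs9ek6KG1krKDxvbG03P4s6VgobRj1aXXsrb46NP4xOigc7WzYYOj2OX6xKKktfZgYcLXtqXItJLj/MengNj318DGtcdzhZO3lMf91ZTDtHCipveV1aW2YaLo1pSBpNjTcpPF6LXGxoO4pPbD+aS1YFHX+vnG9pNykoT5oLPWc8HE5/rE6cXXtJXX+7WlwZSAk9TSobL7+NWUo9X0+rHU0Pr4pLaEpHKU6PijtGCT5YC35/jm0HHEtbazxKLlgnGR+/uCkrSzUaLkx8WR82Gi1tb3wLOTs5Sk5eJwYZKgILPT08Kj6djEgtFgtZDY9tilsvj5oVDAQLOl+oJQYPKRkMPWgtfbxsKl54KAose11sj6wICQkPjkksb5tpCQx/bX1KXnxLai0/z8+LChcpTn1sX5xKOy98Rw9MnHQGGluNjX1eaiwyDD1uvXsZNhlpb7+rJQYGG01vagk7CQcHDkgvXllKL29fjVtHJilKOUtbLT8rNQkaX56sWSYKLVo8S395HTw4HptuSAQIFyl1HGpdRy9aSBwvjIlECStNX3x/fl93BQkMXY6MOlhEBgcMJw1MTa+PiT06TRUICEg5bm/aPTsMQwoLDDtsiEgzBjxunEYcWU5bXFUIGmg5BQw7LggeKh1HHlgOFgsmBgQLSjtfWTtJX36LbjxpS1s3Dy5/lAo9j6taW1s0C0kqS1xKWExtmmovv2wlHWx5Kj9/iDotK0o6Kjx8bWtZOEo8i1Y2LH+Pbm03CjwtaUcrez0fPA9sXHxZL22KPIs+fB6OfUtML2UKPl1oGk/OW0s/qQEIHI+9f4/PaUlKWCpUDBdITX+OTlgsXU5fbYtvfHxMCgxOfY6Pv4+bGTcqeC1cGy58b6YaPm+JG2gufZg7i1w7Nh1afV6NiigLWlyKL4tJCAtcT15sL5UqOCwYTWcaVhxebFk9KA0nCkpMVixvj19rHGkTDjxIE="/>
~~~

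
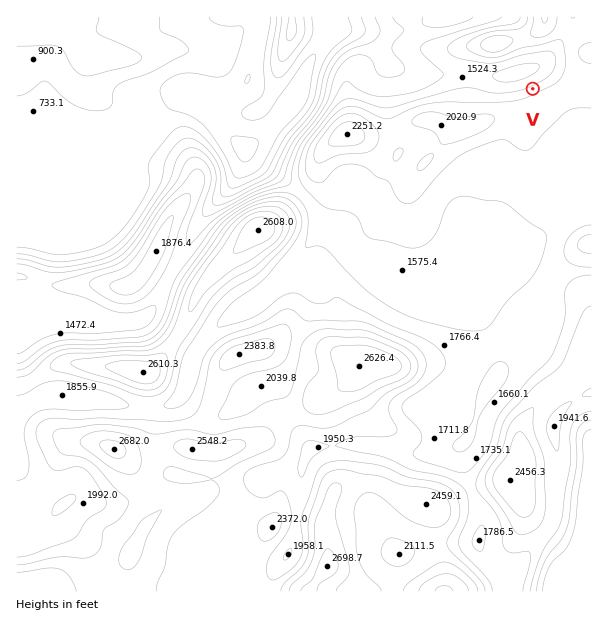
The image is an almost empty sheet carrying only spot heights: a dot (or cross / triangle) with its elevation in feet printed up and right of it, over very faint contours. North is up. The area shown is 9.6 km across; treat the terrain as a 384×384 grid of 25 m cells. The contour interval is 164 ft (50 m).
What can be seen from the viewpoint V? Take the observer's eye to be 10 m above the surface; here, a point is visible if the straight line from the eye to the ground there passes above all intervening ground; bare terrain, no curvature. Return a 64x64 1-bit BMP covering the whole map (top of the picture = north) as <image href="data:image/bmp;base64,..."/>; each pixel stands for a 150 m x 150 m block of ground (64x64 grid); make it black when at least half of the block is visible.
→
<image width="64" height="64" href="data:image/bmp;base64,Qk0+AgAAAAAAAD4AAAAoAAAAQAAAAEAAAAABAAEAAAAAAAACAAATCwAAEwsAAAIAAAAAAAAA////AAAAAAAAAAAAAAAAAAAAAAAAAAAAAAAAAAAAAAAAAAAAAAAAAAAAAAAAAAAAAAAAAAAAAAAAAAAAAAAAAAAAAAAAAAAAAAAAAAAAAAAAAAAAAAAAAAAAAAAAAAAAAAAAAAAAAAAAAAAAAAAAAAAAAAAAAAAAAAAAAAAAAAAAAAAAAAAAAAAAAAAAAAAAAAAAAAAAAAAAAAAAAAAAAAAAAAAAAAAAAAAAAAAAAAAAAAAAAAAAAAAAAAAAAAAAAAAAAAAAAAAAAAAAAAAAAAAAAAAAAAAAAAAAAAAAAAAAAAAAAAAAAAAAAAAAAAAAAAAAAAAAAAAAAAAAAAAAAAAAAAAAAAAAAAAAAAAAAAAAAAAAAAAAAAAAAAAAAAAAAAAAAAAAAAAAAAAAAAAAAAAAAAAAAAAAAAAAAAAAAAAAAAAAAAAAAAAAAAAAAAAAAAAAAAAAAAAAAAAAAAAAAAAAAAAAAAAAAAAAAAAAAAAAAAAAAAAAAAAAAAAAAAAAAAAAAAAAAAAAAAAAAAAAAAAAAAAAAAAAAAAAAAAAAAAAAAAABAAAAAAAAAAGAYAAAAAAAAYD3gAAAAAABAH/gAAAAAAAAH/gAAAAAAQAP/gAAAAABgH//AAAAAAHAf/+AAAAAAMA//7AwAAAAAAP/P+AAAIAAAD4/8AAAgAAADD//AAAAAAAAA=="/>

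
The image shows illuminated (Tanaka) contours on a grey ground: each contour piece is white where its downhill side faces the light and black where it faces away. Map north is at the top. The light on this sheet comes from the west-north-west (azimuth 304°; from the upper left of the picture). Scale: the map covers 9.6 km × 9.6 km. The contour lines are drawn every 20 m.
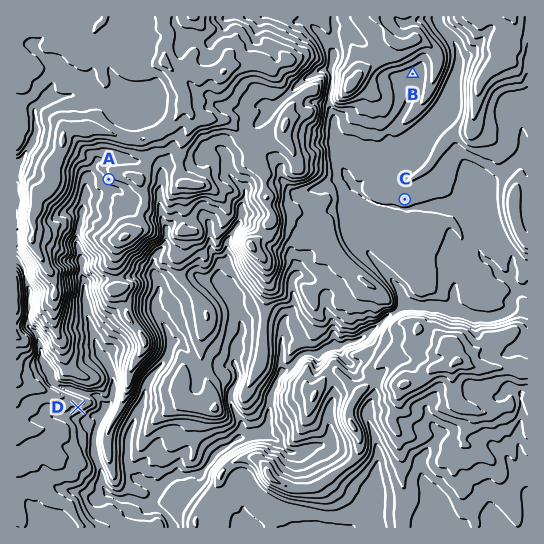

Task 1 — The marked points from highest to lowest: A B C D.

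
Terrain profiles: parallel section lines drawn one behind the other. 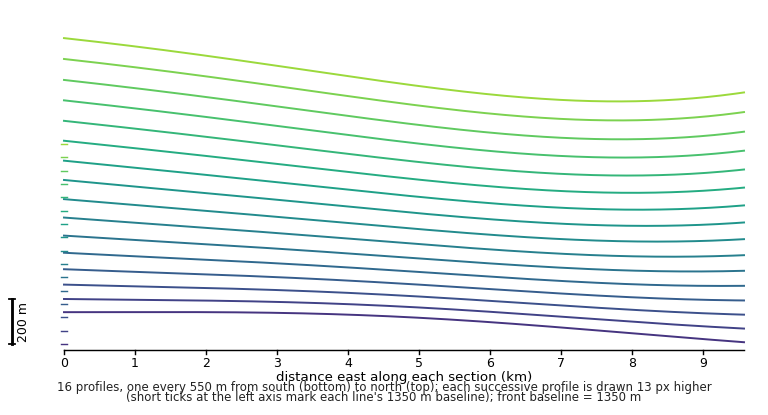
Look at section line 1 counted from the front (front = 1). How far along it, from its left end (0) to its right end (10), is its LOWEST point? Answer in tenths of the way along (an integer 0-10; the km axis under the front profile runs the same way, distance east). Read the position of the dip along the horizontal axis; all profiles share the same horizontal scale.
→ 10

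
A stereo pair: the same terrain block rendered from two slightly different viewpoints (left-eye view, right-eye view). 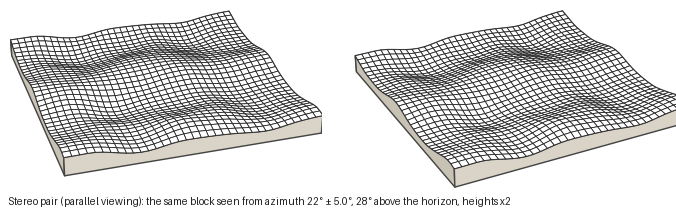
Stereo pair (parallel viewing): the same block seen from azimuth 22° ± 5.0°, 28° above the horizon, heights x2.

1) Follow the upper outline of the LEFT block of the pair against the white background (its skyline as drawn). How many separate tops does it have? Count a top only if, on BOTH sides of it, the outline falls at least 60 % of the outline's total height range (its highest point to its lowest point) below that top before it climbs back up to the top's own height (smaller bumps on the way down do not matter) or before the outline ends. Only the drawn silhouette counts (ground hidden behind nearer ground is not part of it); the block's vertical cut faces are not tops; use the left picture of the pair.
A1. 0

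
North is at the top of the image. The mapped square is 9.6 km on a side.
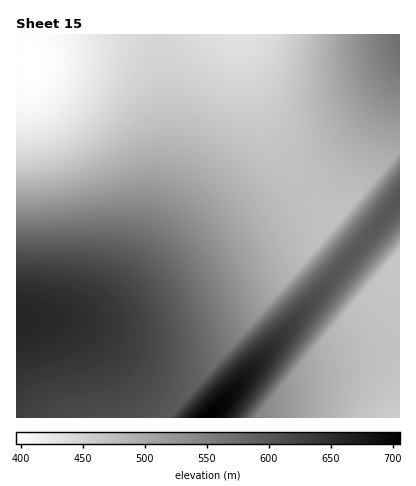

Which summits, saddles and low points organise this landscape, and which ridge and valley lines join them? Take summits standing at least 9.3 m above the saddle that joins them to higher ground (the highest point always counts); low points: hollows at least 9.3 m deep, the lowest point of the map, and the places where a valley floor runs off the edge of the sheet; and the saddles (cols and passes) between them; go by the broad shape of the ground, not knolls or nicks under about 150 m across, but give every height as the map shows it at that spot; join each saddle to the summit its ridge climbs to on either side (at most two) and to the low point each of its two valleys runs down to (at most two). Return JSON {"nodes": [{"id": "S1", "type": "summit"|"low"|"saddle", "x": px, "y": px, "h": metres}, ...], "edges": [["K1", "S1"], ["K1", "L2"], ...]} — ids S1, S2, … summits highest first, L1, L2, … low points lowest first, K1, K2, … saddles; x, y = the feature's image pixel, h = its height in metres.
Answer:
{"nodes": [
{"id": "S1", "type": "summit", "x": 208, "y": 418, "h": 706},
{"id": "S2", "type": "summit", "x": 18, "y": 320, "h": 661},
{"id": "S3", "type": "summit", "x": 400, "y": 36, "h": 572},
{"id": "L1", "type": "low", "x": 30, "y": 62, "h": 396},
{"id": "L2", "type": "low", "x": 240, "y": 34, "h": 431},
{"id": "L3", "type": "low", "x": 398, "y": 418, "h": 455},
{"id": "K1", "type": "saddle", "x": 168, "y": 412, "h": 598},
{"id": "K2", "type": "saddle", "x": 360, "y": 244, "h": 598},
{"id": "K3", "type": "saddle", "x": 304, "y": 188, "h": 474}],
"edges": [["K1", "S1"], ["K1", "S2"], ["K1", "L1"], ["K2", "S1"], ["K2", "L1"], ["K2", "L3"], ["K3", "S2"], ["K3", "S3"], ["K3", "L1"], ["K3", "L2"]]}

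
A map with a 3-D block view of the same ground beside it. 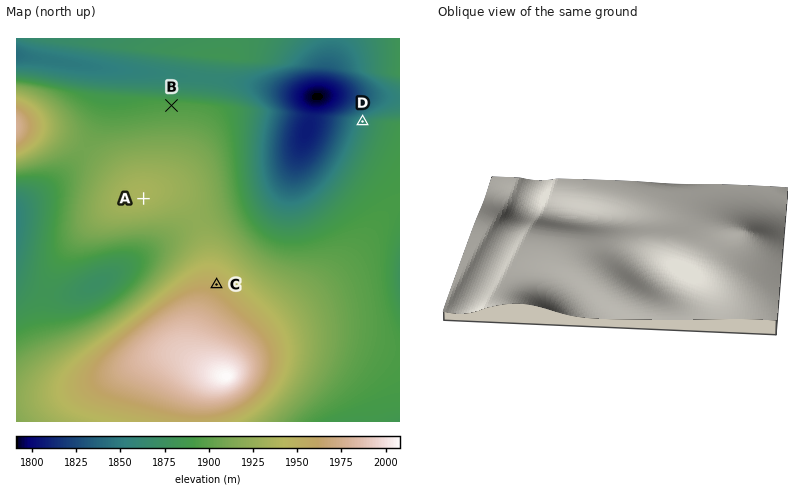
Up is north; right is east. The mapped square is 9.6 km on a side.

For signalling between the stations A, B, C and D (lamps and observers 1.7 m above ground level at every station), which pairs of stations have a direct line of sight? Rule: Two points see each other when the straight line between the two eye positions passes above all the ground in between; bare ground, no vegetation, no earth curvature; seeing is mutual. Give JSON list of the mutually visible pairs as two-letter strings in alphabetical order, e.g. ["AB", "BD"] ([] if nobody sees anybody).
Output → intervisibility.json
["AC", "CD"]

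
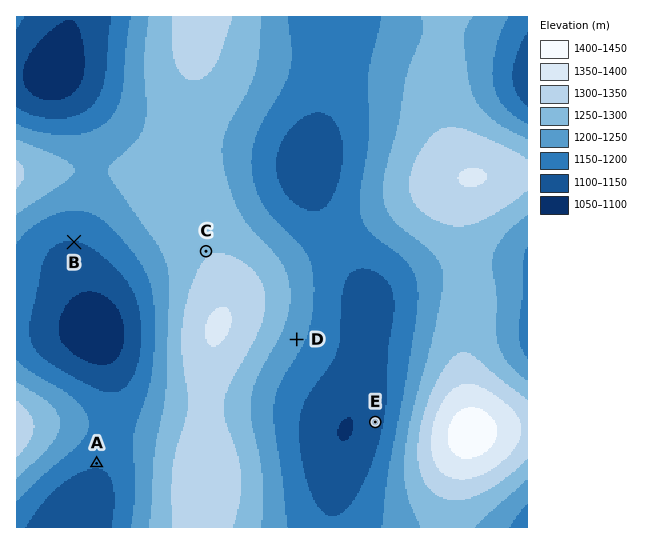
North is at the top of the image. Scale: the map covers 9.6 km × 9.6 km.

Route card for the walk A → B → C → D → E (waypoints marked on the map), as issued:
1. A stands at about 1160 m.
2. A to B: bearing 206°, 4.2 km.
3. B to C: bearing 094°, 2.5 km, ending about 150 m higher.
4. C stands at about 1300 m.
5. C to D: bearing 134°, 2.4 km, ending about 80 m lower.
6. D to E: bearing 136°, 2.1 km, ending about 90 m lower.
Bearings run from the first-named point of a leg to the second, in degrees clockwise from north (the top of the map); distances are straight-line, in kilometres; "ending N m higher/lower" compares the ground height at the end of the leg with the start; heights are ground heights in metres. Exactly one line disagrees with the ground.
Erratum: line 2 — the bearing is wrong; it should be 354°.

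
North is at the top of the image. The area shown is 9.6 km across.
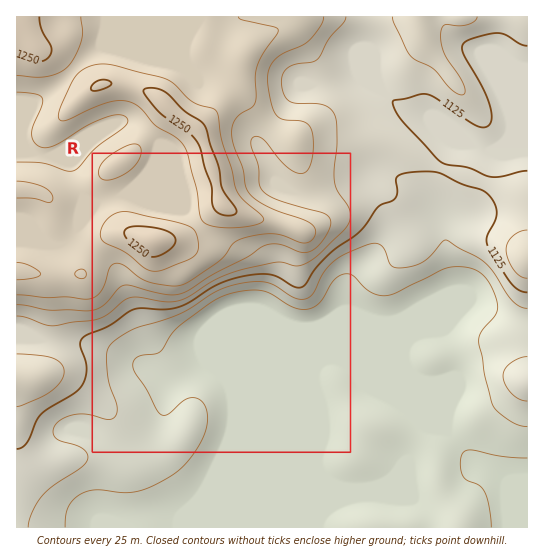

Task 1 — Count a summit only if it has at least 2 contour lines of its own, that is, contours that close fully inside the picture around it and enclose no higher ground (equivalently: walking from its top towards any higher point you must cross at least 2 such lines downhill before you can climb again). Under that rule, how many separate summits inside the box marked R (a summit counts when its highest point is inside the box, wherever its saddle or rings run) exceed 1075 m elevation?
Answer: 1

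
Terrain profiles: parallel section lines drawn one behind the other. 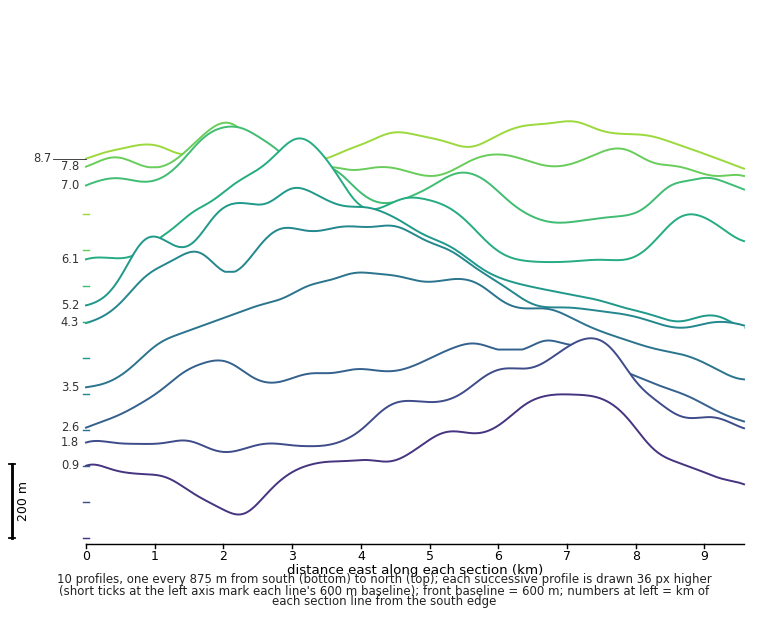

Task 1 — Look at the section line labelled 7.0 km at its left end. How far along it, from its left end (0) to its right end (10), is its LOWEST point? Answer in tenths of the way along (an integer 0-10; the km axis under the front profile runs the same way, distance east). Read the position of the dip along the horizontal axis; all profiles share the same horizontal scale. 7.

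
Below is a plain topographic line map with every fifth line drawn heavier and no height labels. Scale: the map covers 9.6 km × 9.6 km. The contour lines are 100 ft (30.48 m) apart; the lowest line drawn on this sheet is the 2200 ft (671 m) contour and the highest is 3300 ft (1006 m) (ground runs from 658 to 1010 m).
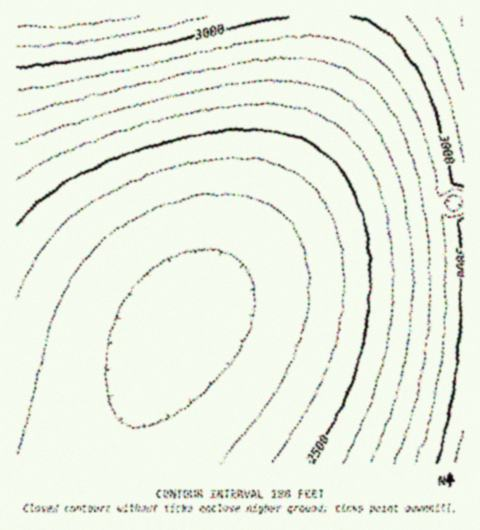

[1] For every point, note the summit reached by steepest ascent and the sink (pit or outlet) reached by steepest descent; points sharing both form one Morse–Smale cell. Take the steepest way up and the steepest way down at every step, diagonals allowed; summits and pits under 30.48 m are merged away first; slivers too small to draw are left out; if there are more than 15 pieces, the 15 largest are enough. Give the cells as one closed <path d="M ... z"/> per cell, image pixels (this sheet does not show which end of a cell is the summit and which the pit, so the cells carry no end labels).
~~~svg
<path d="M320 16l-304 1 1 447 98-1 3-15 9-23 38-75 16-23 35-42 30-43 34-63 16-40 15-49 8-44z"/><path d="M438 206l-57 10-73 22-48 23-43 29-27 25-25 35-38 75-9 23-3 15 348 1 1-240-9 0-9-5z"/><path d="M463 16l-143 1-1 29-5 34-9 31-15 43-37 76-23 36-30 36 1 2 48-36 41-22 37-15 30-10 40-9 41-6 0-9 4-7 6-6 16-5z"/><path d="M463 179l-15 5-6 6-4 7 1 8 25-3z"/><path d="M463 203l-17 1-8 3 8 12 9 5 8 0z"/>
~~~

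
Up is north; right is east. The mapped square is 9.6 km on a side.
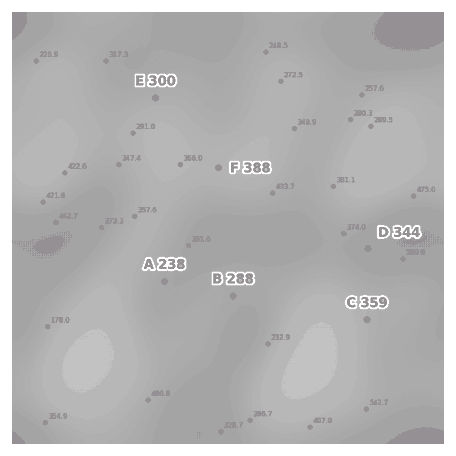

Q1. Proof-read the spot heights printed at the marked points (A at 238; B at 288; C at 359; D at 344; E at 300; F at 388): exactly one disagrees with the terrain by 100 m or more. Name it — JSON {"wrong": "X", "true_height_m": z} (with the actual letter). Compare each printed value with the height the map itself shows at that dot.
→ {"wrong": "A", "true_height_m": 363}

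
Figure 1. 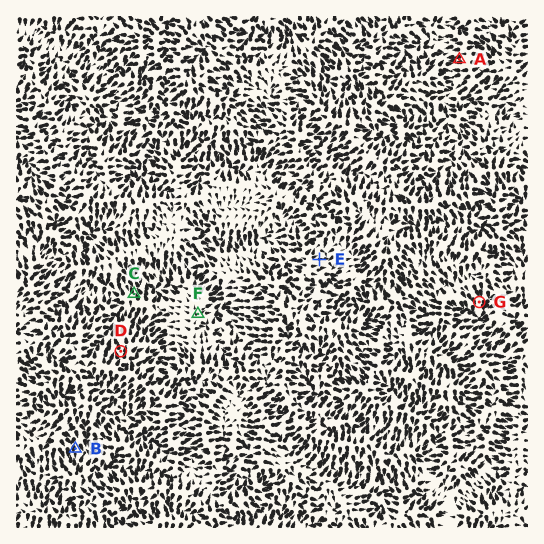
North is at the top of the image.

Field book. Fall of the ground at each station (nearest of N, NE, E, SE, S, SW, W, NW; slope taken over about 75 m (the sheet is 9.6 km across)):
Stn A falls W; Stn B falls S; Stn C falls N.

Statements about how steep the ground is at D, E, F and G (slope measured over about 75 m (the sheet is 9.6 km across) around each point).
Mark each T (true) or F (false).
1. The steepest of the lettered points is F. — F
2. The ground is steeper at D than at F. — T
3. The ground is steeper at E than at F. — T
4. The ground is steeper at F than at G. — F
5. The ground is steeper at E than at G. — F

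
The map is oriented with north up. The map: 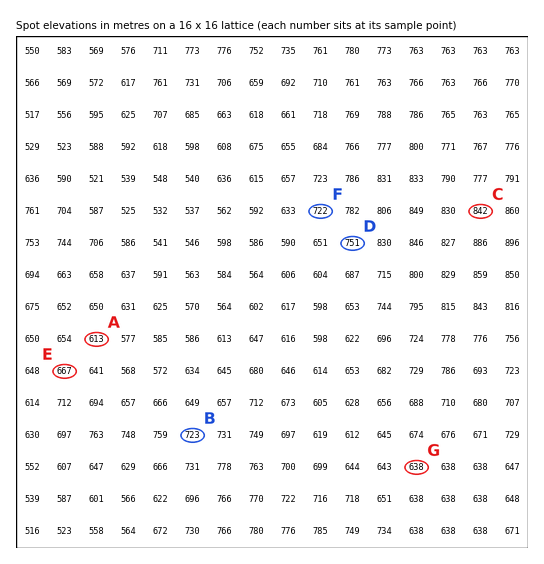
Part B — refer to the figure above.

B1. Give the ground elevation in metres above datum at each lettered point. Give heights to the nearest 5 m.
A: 615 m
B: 725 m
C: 840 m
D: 750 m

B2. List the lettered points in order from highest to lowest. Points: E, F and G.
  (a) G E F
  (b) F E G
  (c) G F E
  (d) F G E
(b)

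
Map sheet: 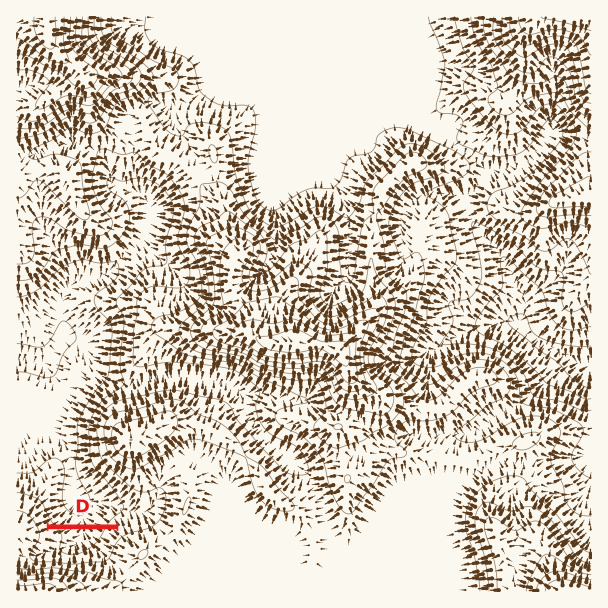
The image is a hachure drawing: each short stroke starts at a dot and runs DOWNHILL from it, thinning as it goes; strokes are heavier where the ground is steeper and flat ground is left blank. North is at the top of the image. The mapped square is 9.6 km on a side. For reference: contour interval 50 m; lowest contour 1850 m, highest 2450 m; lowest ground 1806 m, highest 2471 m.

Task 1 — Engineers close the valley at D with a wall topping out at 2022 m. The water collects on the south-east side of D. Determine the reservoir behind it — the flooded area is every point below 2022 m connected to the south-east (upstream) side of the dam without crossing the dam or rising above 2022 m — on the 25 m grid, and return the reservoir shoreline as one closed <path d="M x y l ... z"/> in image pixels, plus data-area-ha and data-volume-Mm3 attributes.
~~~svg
<path d="M113 529l-63 0 0 11-4 8 0 6 8 4 17 1 1 1 2-1 12-1 10-5 8-8 4-8 6-7-1-1z" data-area-ha="44" data-volume-Mm3="10.80"/>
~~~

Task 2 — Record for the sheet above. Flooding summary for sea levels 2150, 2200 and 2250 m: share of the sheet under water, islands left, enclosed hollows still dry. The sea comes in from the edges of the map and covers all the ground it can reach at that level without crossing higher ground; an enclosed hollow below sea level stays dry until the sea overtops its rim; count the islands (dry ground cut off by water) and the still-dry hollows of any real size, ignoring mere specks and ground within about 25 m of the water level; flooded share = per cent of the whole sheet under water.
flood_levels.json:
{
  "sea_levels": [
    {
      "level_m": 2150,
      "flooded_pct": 83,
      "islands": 2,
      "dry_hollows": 0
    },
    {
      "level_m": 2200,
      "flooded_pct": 88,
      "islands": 1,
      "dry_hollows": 0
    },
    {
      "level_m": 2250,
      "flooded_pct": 92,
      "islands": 1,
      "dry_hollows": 0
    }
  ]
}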